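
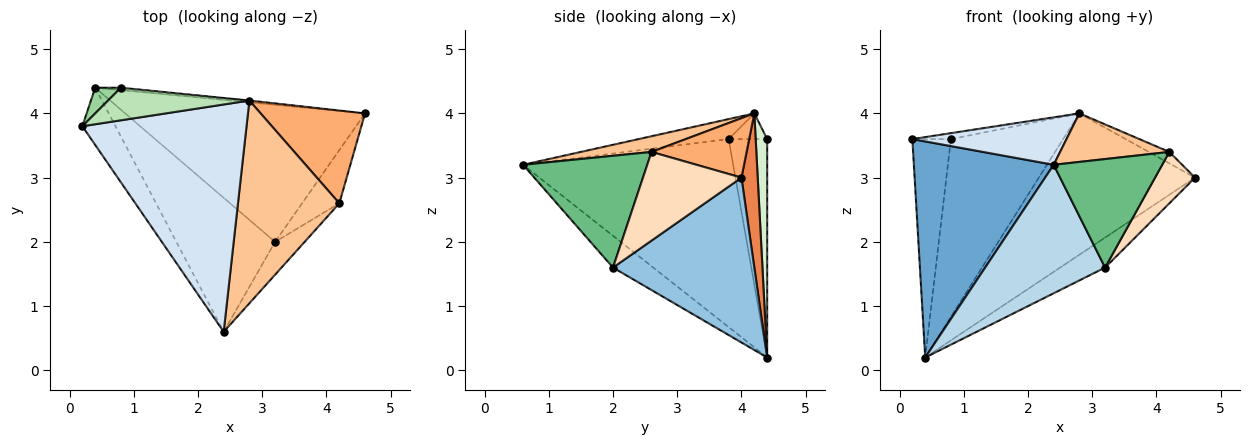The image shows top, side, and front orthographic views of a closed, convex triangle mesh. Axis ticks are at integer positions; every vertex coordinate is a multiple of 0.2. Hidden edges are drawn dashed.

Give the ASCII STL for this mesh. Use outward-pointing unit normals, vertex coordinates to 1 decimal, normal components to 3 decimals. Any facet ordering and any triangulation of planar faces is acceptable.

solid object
 facet normal -0.824 -0.548 -0.145
  outer loop
   vertex 0.4 4.4 0.2
   vertex 2.4 0.6 3.2
   vertex 0.2 3.8 3.6
  endloop
 endfacet
 facet normal 0.558 0.177 -0.811
  outer loop
   vertex 3.2 2.0 1.6
   vertex 0.4 4.4 0.2
   vertex 4.6 4.0 3.0
  endloop
 endfacet
 facet normal -0.226 -0.674 -0.703
  outer loop
   vertex 3.2 2.0 1.6
   vertex 2.4 0.6 3.2
   vertex 0.4 4.4 0.2
  endloop
 endfacet
 facet normal -0.118 -0.203 0.972
  outer loop
   vertex 2.8 4.2 4.0
   vertex 0.2 3.8 3.6
   vertex 2.4 0.6 3.2
  endloop
 endfacet
 facet normal 0.103 0.995 -0.013
  outer loop
   vertex 2.8 4.2 4.0
   vertex 4.6 4.0 3.0
   vertex 0.4 4.4 0.2
  endloop
 endfacet
 facet normal 0.492 0.106 0.864
  outer loop
   vertex 4.2 2.6 3.4
   vertex 4.6 4.0 3.0
   vertex 2.8 4.2 4.0
  endloop
 endfacet
 facet normal 0.149 -0.230 0.962
  outer loop
   vertex 4.2 2.6 3.4
   vertex 2.8 4.2 4.0
   vertex 2.4 0.6 3.2
  endloop
 endfacet
 facet normal 0.863 -0.350 -0.363
  outer loop
   vertex 4.2 2.6 3.4
   vertex 3.2 2.0 1.6
   vertex 4.6 4.0 3.0
  endloop
 endfacet
 facet normal 0.739 -0.645 -0.195
  outer loop
   vertex 4.2 2.6 3.4
   vertex 2.4 0.6 3.2
   vertex 3.2 2.0 1.6
  endloop
 endfacet
 facet normal -0.705 0.705 0.083
  outer loop
   vertex 0.8 4.4 3.6
   vertex 0.4 4.4 0.2
   vertex 0.2 3.8 3.6
  endloop
 endfacet
 facet normal -0.176 0.176 0.968
  outer loop
   vertex 0.8 4.4 3.6
   vertex 0.2 3.8 3.6
   vertex 2.8 4.2 4.0
  endloop
 endfacet
 facet normal 0.102 0.995 -0.012
  outer loop
   vertex 0.8 4.4 3.6
   vertex 2.8 4.2 4.0
   vertex 0.4 4.4 0.2
  endloop
 endfacet
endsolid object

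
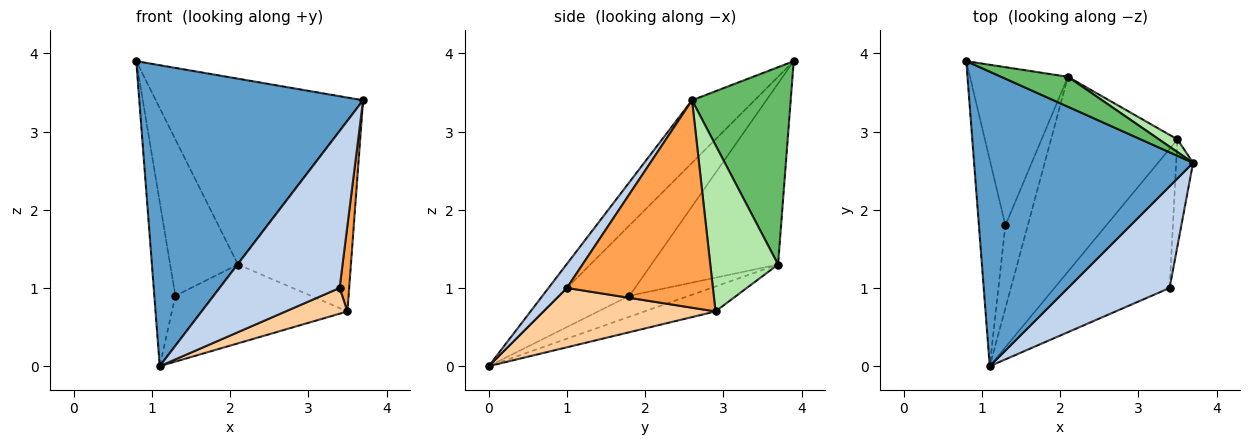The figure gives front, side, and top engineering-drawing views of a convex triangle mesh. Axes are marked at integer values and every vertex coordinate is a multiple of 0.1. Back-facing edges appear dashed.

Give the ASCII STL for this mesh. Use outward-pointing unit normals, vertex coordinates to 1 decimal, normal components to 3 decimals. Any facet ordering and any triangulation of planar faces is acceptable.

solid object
 facet normal -0.196 -0.701 0.686
  outer loop
   vertex 1.1 0.0 0.0
   vertex 3.7 2.6 3.4
   vertex 0.8 3.9 3.9
  endloop
 endfacet
 facet normal 0.128 -0.833 0.539
  outer loop
   vertex 3.4 1.0 1.0
   vertex 3.7 2.6 3.4
   vertex 1.1 0.0 0.0
  endloop
 endfacet
 facet normal 0.995 -0.065 -0.081
  outer loop
   vertex 3.4 1.0 1.0
   vertex 3.5 2.9 0.7
   vertex 3.7 2.6 3.4
  endloop
 endfacet
 facet normal 0.452 -0.162 -0.877
  outer loop
   vertex 3.4 1.0 1.0
   vertex 1.1 0.0 0.0
   vertex 3.5 2.9 0.7
  endloop
 endfacet
 facet normal 0.425 0.894 0.144
  outer loop
   vertex 2.1 3.7 1.3
   vertex 0.8 3.9 3.9
   vertex 3.7 2.6 3.4
  endloop
 endfacet
 facet normal 0.514 0.856 0.057
  outer loop
   vertex 2.1 3.7 1.3
   vertex 3.7 2.6 3.4
   vertex 3.5 2.9 0.7
  endloop
 endfacet
 facet normal -0.180 0.369 -0.912
  outer loop
   vertex 2.1 3.7 1.3
   vertex 3.5 2.9 0.7
   vertex 1.1 0.0 0.0
  endloop
 endfacet
 facet normal -0.901 0.270 -0.339
  outer loop
   vertex 1.3 1.8 0.9
   vertex 1.1 0.0 0.0
   vertex 0.8 3.9 3.9
  endloop
 endfacet
 facet normal -0.796 0.426 -0.431
  outer loop
   vertex 1.3 1.8 0.9
   vertex 0.8 3.9 3.9
   vertex 2.1 3.7 1.3
  endloop
 endfacet
 facet normal -0.624 0.404 -0.669
  outer loop
   vertex 1.3 1.8 0.9
   vertex 2.1 3.7 1.3
   vertex 1.1 0.0 0.0
  endloop
 endfacet
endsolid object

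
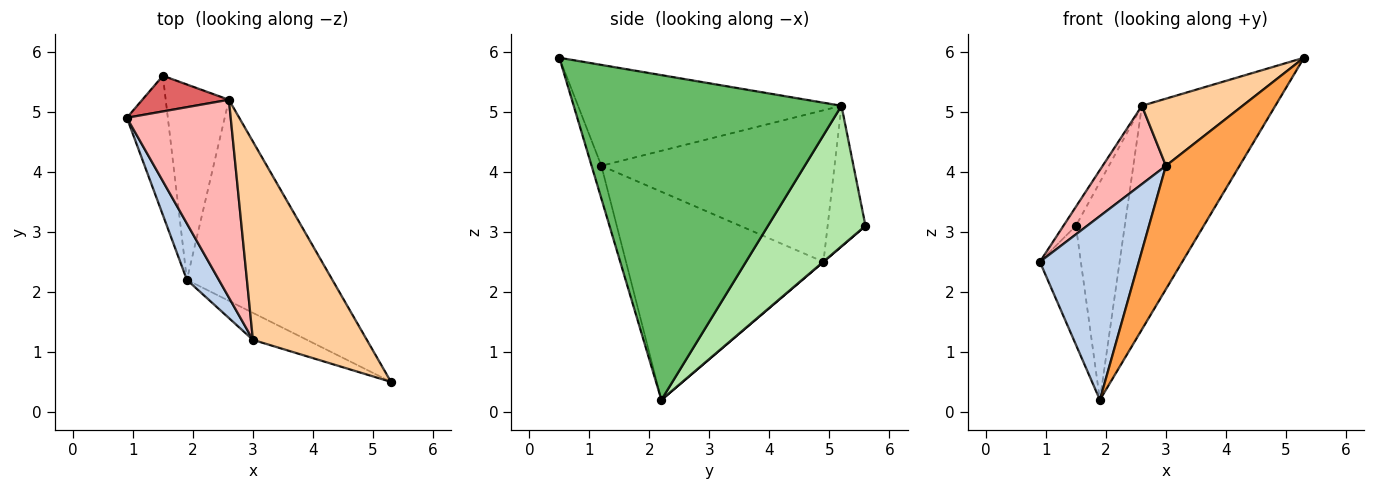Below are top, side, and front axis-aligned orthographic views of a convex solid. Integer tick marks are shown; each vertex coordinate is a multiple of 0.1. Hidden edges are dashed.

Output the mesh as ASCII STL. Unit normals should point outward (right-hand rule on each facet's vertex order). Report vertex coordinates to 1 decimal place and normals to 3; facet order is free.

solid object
 facet normal 0.003 0.649 -0.761
  outer loop
   vertex 1.5 5.6 3.1
   vertex 1.9 2.2 0.2
   vertex 0.9 4.9 2.5
  endloop
 endfacet
 facet normal -0.886 -0.444 0.136
  outer loop
   vertex 3.0 1.2 4.1
   vertex 0.9 4.9 2.5
   vertex 1.9 2.2 0.2
  endloop
 endfacet
 facet normal -0.129 -0.969 -0.212
  outer loop
   vertex 3.0 1.2 4.1
   vertex 1.9 2.2 0.2
   vertex 5.3 0.5 5.9
  endloop
 endfacet
 facet normal -0.643 -0.246 0.726
  outer loop
   vertex 2.6 5.2 5.1
   vertex 3.0 1.2 4.1
   vertex 5.3 0.5 5.9
  endloop
 endfacet
 facet normal 0.831 0.414 -0.372
  outer loop
   vertex 2.6 5.2 5.1
   vertex 5.3 0.5 5.9
   vertex 1.9 2.2 0.2
  endloop
 endfacet
 facet normal 0.829 0.416 -0.373
  outer loop
   vertex 2.6 5.2 5.1
   vertex 1.9 2.2 0.2
   vertex 1.5 5.6 3.1
  endloop
 endfacet
 facet normal -0.820 0.270 0.505
  outer loop
   vertex 2.6 5.2 5.1
   vertex 1.5 5.6 3.1
   vertex 0.9 4.9 2.5
  endloop
 endfacet
 facet normal -0.805 -0.218 0.552
  outer loop
   vertex 2.6 5.2 5.1
   vertex 0.9 4.9 2.5
   vertex 3.0 1.2 4.1
  endloop
 endfacet
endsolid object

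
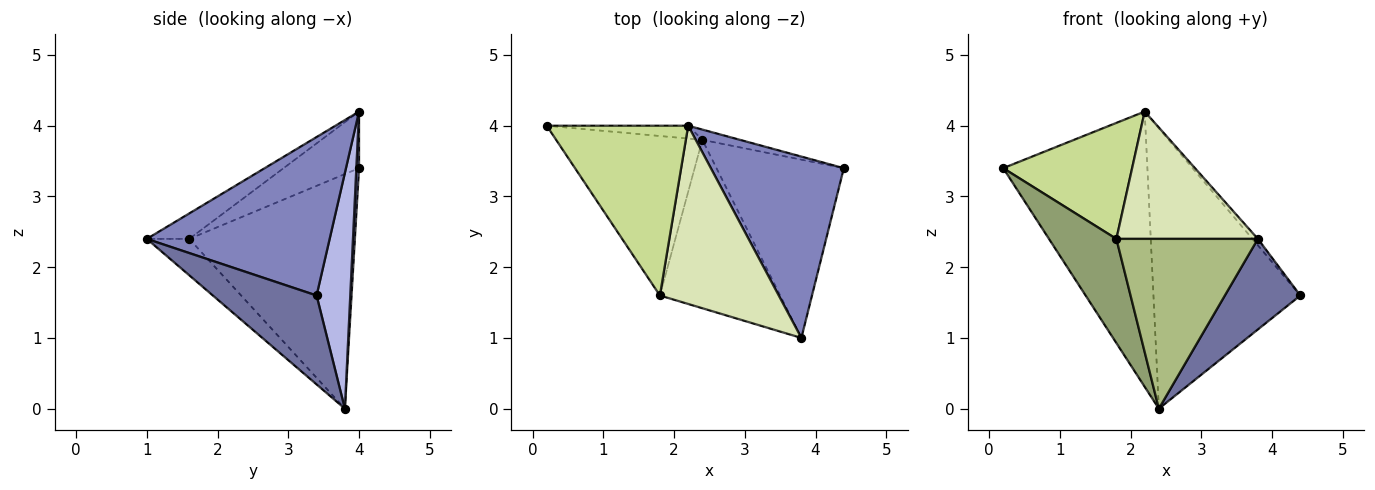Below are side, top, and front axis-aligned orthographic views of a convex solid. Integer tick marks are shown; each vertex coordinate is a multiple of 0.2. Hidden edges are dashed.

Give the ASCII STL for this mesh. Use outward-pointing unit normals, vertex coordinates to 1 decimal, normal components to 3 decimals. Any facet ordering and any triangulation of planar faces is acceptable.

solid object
 facet normal 0.529 -0.384 -0.757
  outer loop
   vertex 2.4 3.8 0.0
   vertex 4.4 3.4 1.6
   vertex 3.8 1.0 2.4
  endloop
 endfacet
 facet normal 0.766 0.023 0.643
  outer loop
   vertex 2.2 4.0 4.2
   vertex 3.8 1.0 2.4
   vertex 4.4 3.4 1.6
  endloop
 endfacet
 facet normal 0.019 0.999 -0.047
  outer loop
   vertex 2.2 4.0 4.2
   vertex 2.4 3.8 0.0
   vertex 0.2 4.0 3.4
  endloop
 endfacet
 facet normal 0.223 0.974 -0.036
  outer loop
   vertex 2.2 4.0 4.2
   vertex 4.4 3.4 1.6
   vertex 2.4 3.8 0.0
  endloop
 endfacet
 facet normal -0.802 -0.327 -0.500
  outer loop
   vertex 1.8 1.6 2.4
   vertex 0.2 4.0 3.4
   vertex 2.4 3.8 0.0
  endloop
 endfacet
 facet normal -0.208 -0.694 -0.689
  outer loop
   vertex 1.8 1.6 2.4
   vertex 2.4 3.8 0.0
   vertex 3.8 1.0 2.4
  endloop
 endfacet
 facet normal -0.314 -0.536 0.784
  outer loop
   vertex 1.8 1.6 2.4
   vertex 2.2 4.0 4.2
   vertex 0.2 4.0 3.4
  endloop
 endfacet
 facet normal -0.172 -0.573 0.802
  outer loop
   vertex 1.8 1.6 2.4
   vertex 3.8 1.0 2.4
   vertex 2.2 4.0 4.2
  endloop
 endfacet
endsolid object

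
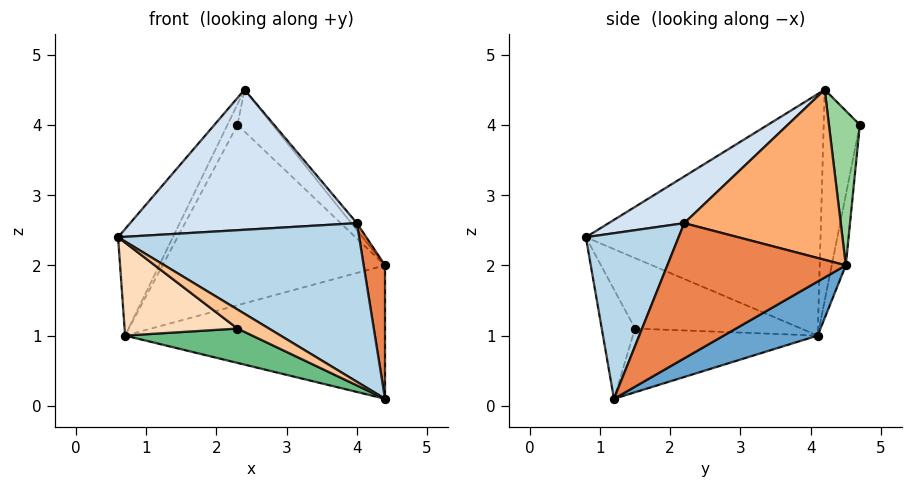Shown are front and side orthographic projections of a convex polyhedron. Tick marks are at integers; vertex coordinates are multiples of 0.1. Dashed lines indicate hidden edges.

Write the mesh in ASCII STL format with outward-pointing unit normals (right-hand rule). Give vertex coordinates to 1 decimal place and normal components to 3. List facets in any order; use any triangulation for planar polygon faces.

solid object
 facet normal 0.177 0.491 -0.853
  outer loop
   vertex 0.7 4.1 1.0
   vertex 4.4 4.5 2.0
   vertex 4.4 1.2 0.1
  endloop
 endfacet
 facet normal -0.882 0.206 0.423
  outer loop
   vertex 0.7 4.1 1.0
   vertex 0.6 0.8 2.4
   vertex 2.4 4.2 4.5
  endloop
 endfacet
 facet normal 0.330 -0.857 0.396
  outer loop
   vertex 4.0 2.2 2.6
   vertex 0.6 0.8 2.4
   vertex 4.4 1.2 0.1
  endloop
 endfacet
 facet normal 0.196 -0.588 0.784
  outer loop
   vertex 4.0 2.2 2.6
   vertex 2.4 4.2 4.5
   vertex 0.6 0.8 2.4
  endloop
 endfacet
 facet normal 0.972 -0.116 0.202
  outer loop
   vertex 4.0 2.2 2.6
   vertex 4.4 1.2 0.1
   vertex 4.4 4.5 2.0
  endloop
 endfacet
 facet normal 0.779 0.028 0.626
  outer loop
   vertex 4.0 2.2 2.6
   vertex 4.4 4.5 2.0
   vertex 2.4 4.2 4.5
  endloop
 endfacet
 facet normal -0.439 -0.415 -0.797
  outer loop
   vertex 2.3 1.5 1.1
   vertex 4.4 1.2 0.1
   vertex 0.6 0.8 2.4
  endloop
 endfacet
 facet normal -0.484 -0.329 -0.811
  outer loop
   vertex 2.3 1.5 1.1
   vertex 0.6 0.8 2.4
   vertex 0.7 4.1 1.0
  endloop
 endfacet
 facet normal -0.445 -0.306 -0.842
  outer loop
   vertex 2.3 1.5 1.1
   vertex 0.7 4.1 1.0
   vertex 4.4 1.2 0.1
  endloop
 endfacet
 facet normal 0.562 0.638 0.526
  outer loop
   vertex 2.3 4.7 4.0
   vertex 2.4 4.2 4.5
   vertex 4.4 4.5 2.0
  endloop
 endfacet
 facet normal -0.062 0.985 -0.164
  outer loop
   vertex 2.3 4.7 4.0
   vertex 4.4 4.5 2.0
   vertex 0.7 4.1 1.0
  endloop
 endfacet
 facet normal -0.875 0.243 0.418
  outer loop
   vertex 2.3 4.7 4.0
   vertex 0.7 4.1 1.0
   vertex 2.4 4.2 4.5
  endloop
 endfacet
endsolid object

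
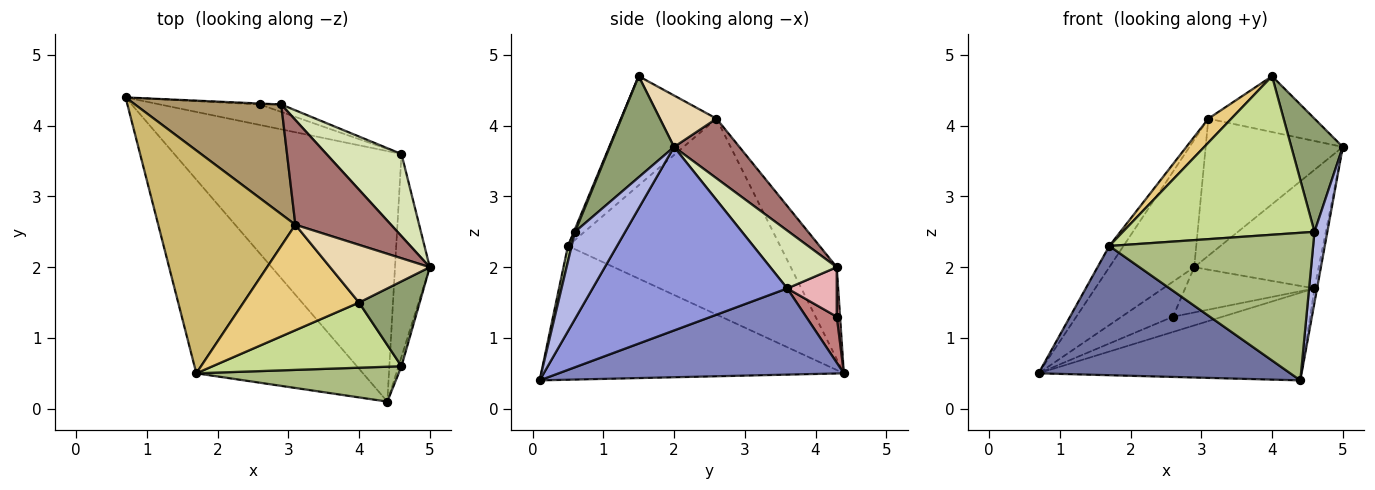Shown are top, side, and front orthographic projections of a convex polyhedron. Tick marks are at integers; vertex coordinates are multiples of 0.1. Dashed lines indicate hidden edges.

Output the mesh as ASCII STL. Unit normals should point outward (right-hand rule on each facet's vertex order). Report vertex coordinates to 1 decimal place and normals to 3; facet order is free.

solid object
 facet normal -0.555 -0.462 -0.692
  outer loop
   vertex 1.7 0.5 2.3
   vertex 0.7 4.4 0.5
   vertex 4.4 0.1 0.4
  endloop
 endfacet
 facet normal 0.337 0.311 -0.889
  outer loop
   vertex 4.6 3.6 1.7
   vertex 4.4 0.1 0.4
   vertex 0.7 4.4 0.5
  endloop
 endfacet
 facet normal 0.982 0.013 -0.186
  outer loop
   vertex 4.6 3.6 1.7
   vertex 5.0 2.0 3.7
   vertex 4.4 0.1 0.4
  endloop
 endfacet
 facet normal 0.968 -0.248 -0.033
  outer loop
   vertex 4.6 0.6 2.5
   vertex 4.4 0.1 0.4
   vertex 5.0 2.0 3.7
  endloop
 endfacet
 facet normal 0.707 -0.566 0.424
  outer loop
   vertex 4.6 0.6 2.5
   vertex 5.0 2.0 3.7
   vertex 4.0 1.5 4.7
  endloop
 endfacet
 facet normal 0.018 -0.973 0.230
  outer loop
   vertex 4.6 0.6 2.5
   vertex 1.7 0.5 2.3
   vertex 4.4 0.1 0.4
  endloop
 endfacet
 facet normal 0.006 -0.925 0.380
  outer loop
   vertex 4.6 0.6 2.5
   vertex 4.0 1.5 4.7
   vertex 1.7 0.5 2.3
  endloop
 endfacet
 facet normal 0.402 0.753 0.522
  outer loop
   vertex 2.9 4.3 2.0
   vertex 5.0 2.0 3.7
   vertex 4.6 3.6 1.7
  endloop
 endfacet
 facet normal -0.380 0.701 0.604
  outer loop
   vertex 3.1 2.6 4.1
   vertex 2.9 4.3 2.0
   vertex 0.7 4.4 0.5
  endloop
 endfacet
 facet normal -0.818 0.055 0.573
  outer loop
   vertex 3.1 2.6 4.1
   vertex 0.7 4.4 0.5
   vertex 1.7 0.5 2.3
  endloop
 endfacet
 facet normal -0.677 -0.163 0.717
  outer loop
   vertex 3.1 2.6 4.1
   vertex 1.7 0.5 2.3
   vertex 4.0 1.5 4.7
  endloop
 endfacet
 facet normal 0.348 0.652 0.674
  outer loop
   vertex 3.1 2.6 4.1
   vertex 4.0 1.5 4.7
   vertex 5.0 2.0 3.7
  endloop
 endfacet
 facet normal 0.354 0.743 0.568
  outer loop
   vertex 3.1 2.6 4.1
   vertex 5.0 2.0 3.7
   vertex 2.9 4.3 2.0
  endloop
 endfacet
 facet normal 0.346 0.560 -0.753
  outer loop
   vertex 2.6 4.3 1.3
   vertex 4.6 3.6 1.7
   vertex 0.7 4.4 0.5
  endloop
 endfacet
 facet normal 0.064 0.998 -0.027
  outer loop
   vertex 2.6 4.3 1.3
   vertex 0.7 4.4 0.5
   vertex 2.9 4.3 2.0
  endloop
 endfacet
 facet normal 0.353 0.923 -0.151
  outer loop
   vertex 2.6 4.3 1.3
   vertex 2.9 4.3 2.0
   vertex 4.6 3.6 1.7
  endloop
 endfacet
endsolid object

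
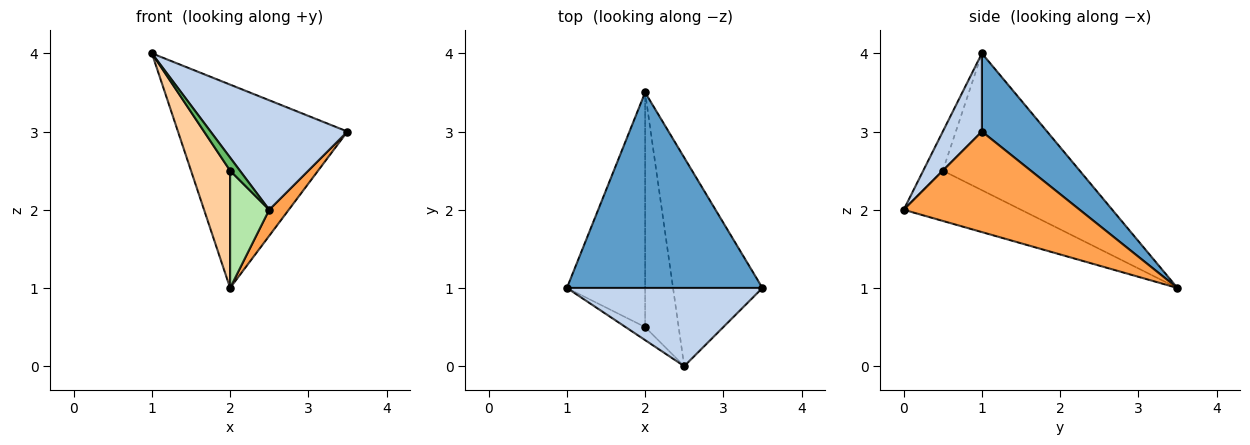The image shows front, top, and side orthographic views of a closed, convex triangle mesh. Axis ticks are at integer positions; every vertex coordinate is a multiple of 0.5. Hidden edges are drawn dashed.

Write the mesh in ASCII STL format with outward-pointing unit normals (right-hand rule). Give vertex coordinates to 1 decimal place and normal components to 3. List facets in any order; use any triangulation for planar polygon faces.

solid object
 facet normal 0.267 0.695 0.668
  outer loop
   vertex 2.0 3.5 1.0
   vertex 1.0 1.0 4.0
   vertex 3.5 1.0 3.0
  endloop
 endfacet
 facet normal 0.226 -0.793 0.566
  outer loop
   vertex 2.5 0.0 2.0
   vertex 3.5 1.0 3.0
   vertex 1.0 1.0 4.0
  endloop
 endfacet
 facet normal 0.745 -0.083 -0.662
  outer loop
   vertex 2.5 0.0 2.0
   vertex 2.0 3.5 1.0
   vertex 3.5 1.0 3.0
  endloop
 endfacet
 facet normal -0.843 -0.241 -0.482
  outer loop
   vertex 2.0 0.5 2.5
   vertex 1.0 1.0 4.0
   vertex 2.0 3.5 1.0
  endloop
 endfacet
 facet normal -0.816 -0.408 -0.408
  outer loop
   vertex 2.0 0.5 2.5
   vertex 2.5 0.0 2.0
   vertex 1.0 1.0 4.0
  endloop
 endfacet
 facet normal -0.802 -0.267 -0.535
  outer loop
   vertex 2.0 0.5 2.5
   vertex 2.0 3.5 1.0
   vertex 2.5 0.0 2.0
  endloop
 endfacet
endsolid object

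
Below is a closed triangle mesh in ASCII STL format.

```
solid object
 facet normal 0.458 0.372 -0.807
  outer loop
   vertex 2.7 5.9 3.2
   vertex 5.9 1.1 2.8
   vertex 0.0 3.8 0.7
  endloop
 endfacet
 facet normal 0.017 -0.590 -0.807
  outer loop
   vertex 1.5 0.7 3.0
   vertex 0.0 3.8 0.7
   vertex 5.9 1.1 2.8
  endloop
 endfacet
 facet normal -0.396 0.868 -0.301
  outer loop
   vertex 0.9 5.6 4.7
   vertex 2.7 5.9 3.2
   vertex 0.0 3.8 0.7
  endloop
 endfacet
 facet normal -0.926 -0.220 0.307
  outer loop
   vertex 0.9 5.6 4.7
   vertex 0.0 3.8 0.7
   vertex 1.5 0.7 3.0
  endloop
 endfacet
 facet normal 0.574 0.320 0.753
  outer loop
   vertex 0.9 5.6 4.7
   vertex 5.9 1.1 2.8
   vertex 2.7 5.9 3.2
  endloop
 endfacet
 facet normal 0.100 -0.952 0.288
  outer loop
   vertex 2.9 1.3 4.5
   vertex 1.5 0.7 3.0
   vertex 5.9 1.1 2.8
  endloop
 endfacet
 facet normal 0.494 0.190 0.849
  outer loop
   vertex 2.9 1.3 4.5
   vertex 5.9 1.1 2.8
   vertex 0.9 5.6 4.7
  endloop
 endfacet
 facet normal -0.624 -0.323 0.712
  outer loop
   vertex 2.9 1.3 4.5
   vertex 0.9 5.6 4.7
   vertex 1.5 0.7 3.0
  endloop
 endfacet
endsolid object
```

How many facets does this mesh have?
8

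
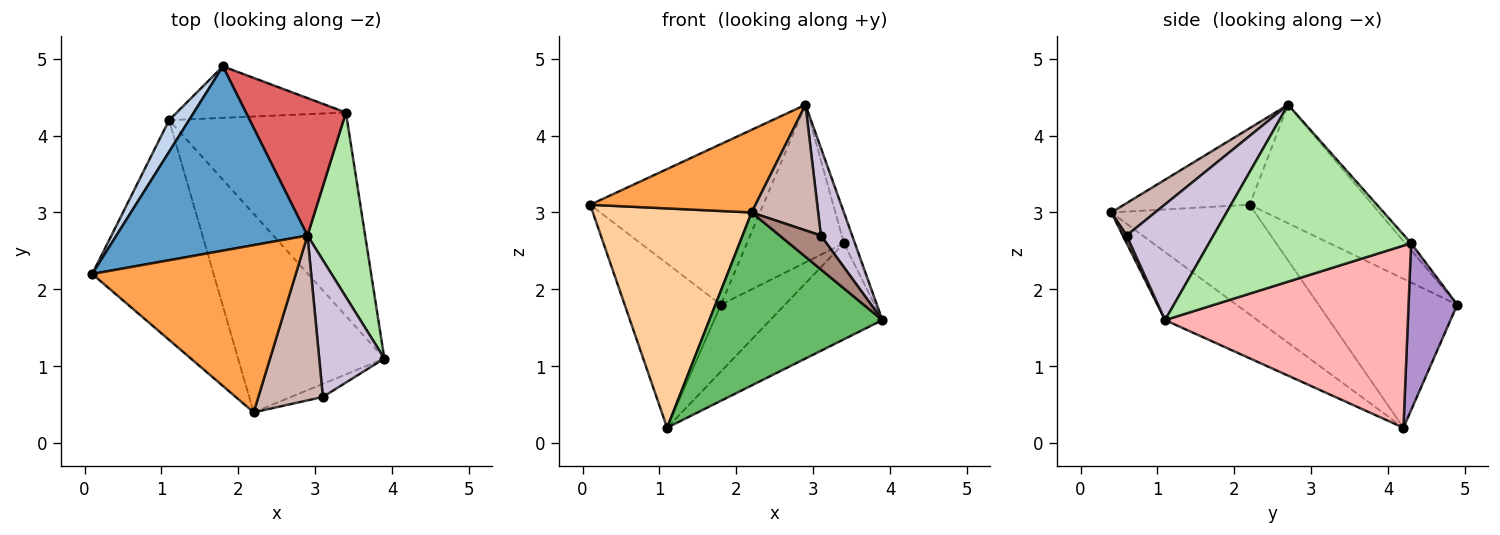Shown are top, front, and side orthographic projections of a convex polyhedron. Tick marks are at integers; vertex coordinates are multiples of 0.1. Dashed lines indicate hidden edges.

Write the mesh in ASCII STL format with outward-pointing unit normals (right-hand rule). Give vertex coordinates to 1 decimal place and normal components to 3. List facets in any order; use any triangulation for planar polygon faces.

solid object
 facet normal -0.423 0.595 0.683
  outer loop
   vertex 2.9 2.7 4.4
   vertex 1.8 4.9 1.8
   vertex 0.1 2.2 3.1
  endloop
 endfacet
 facet normal -0.817 0.567 0.109
  outer loop
   vertex 1.1 4.2 0.2
   vertex 0.1 2.2 3.1
   vertex 1.8 4.9 1.8
  endloop
 endfacet
 facet normal -0.319 -0.420 0.850
  outer loop
   vertex 2.2 0.4 3.0
   vertex 2.9 2.7 4.4
   vertex 0.1 2.2 3.1
  endloop
 endfacet
 facet normal -0.539 -0.595 -0.596
  outer loop
   vertex 2.2 0.4 3.0
   vertex 0.1 2.2 3.1
   vertex 1.1 4.2 0.2
  endloop
 endfacet
 facet normal -0.331 -0.620 -0.712
  outer loop
   vertex 2.2 0.4 3.0
   vertex 1.1 4.2 0.2
   vertex 3.9 1.1 1.6
  endloop
 endfacet
 facet normal 0.949 0.052 0.310
  outer loop
   vertex 3.4 4.3 2.6
   vertex 2.9 2.7 4.4
   vertex 3.9 1.1 1.6
  endloop
 endfacet
 facet normal -0.046 0.753 0.657
  outer loop
   vertex 3.4 4.3 2.6
   vertex 1.8 4.9 1.8
   vertex 2.9 2.7 4.4
  endloop
 endfacet
 facet normal 0.679 0.314 -0.664
  outer loop
   vertex 3.4 4.3 2.6
   vertex 3.9 1.1 1.6
   vertex 1.1 4.2 0.2
  endloop
 endfacet
 facet normal 0.516 0.679 -0.523
  outer loop
   vertex 3.4 4.3 2.6
   vertex 1.1 4.2 0.2
   vertex 1.8 4.9 1.8
  endloop
 endfacet
 facet normal 0.831 -0.300 0.468
  outer loop
   vertex 3.1 0.6 2.7
   vertex 3.9 1.1 1.6
   vertex 2.9 2.7 4.4
  endloop
 endfacet
 facet normal 0.087 -0.929 -0.359
  outer loop
   vertex 3.1 0.6 2.7
   vertex 2.2 0.4 3.0
   vertex 3.9 1.1 1.6
  endloop
 endfacet
 facet normal 0.371 -0.563 0.739
  outer loop
   vertex 3.1 0.6 2.7
   vertex 2.9 2.7 4.4
   vertex 2.2 0.4 3.0
  endloop
 endfacet
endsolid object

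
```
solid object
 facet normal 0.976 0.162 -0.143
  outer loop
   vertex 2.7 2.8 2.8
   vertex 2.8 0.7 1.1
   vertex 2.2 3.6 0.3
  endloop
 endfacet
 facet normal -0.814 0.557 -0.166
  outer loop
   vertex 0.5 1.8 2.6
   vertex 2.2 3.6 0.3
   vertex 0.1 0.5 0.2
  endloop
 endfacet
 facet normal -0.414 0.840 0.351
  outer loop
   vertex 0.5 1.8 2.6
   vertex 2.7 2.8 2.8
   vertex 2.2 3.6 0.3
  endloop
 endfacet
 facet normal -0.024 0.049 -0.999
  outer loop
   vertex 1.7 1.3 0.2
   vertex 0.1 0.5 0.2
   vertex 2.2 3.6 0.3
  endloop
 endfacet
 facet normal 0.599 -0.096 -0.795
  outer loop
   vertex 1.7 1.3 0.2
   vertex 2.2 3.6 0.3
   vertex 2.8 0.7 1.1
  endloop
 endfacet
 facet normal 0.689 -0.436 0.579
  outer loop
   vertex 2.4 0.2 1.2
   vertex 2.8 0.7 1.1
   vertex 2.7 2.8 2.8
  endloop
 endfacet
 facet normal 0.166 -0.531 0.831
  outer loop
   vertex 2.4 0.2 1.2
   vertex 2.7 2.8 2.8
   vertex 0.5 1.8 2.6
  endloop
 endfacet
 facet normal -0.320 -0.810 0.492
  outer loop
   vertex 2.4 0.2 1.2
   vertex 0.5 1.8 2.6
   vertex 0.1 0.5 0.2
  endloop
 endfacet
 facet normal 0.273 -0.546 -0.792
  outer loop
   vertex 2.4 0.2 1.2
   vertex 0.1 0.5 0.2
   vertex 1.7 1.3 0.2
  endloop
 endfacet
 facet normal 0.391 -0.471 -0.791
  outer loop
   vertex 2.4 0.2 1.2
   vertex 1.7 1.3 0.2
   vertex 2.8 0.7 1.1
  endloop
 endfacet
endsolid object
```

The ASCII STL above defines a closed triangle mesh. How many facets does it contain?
10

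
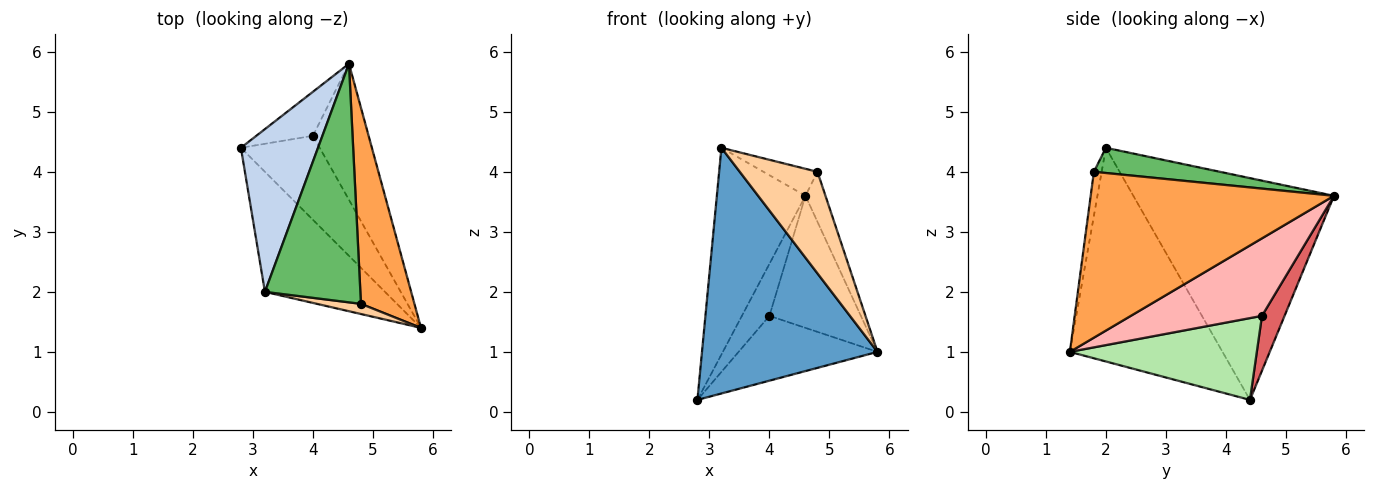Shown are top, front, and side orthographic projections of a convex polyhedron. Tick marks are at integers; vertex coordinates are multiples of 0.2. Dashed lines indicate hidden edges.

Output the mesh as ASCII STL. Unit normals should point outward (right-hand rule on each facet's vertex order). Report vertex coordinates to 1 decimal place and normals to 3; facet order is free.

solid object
 facet normal -0.616 -0.708 -0.346
  outer loop
   vertex 3.2 2.0 4.4
   vertex 2.8 4.4 0.2
   vertex 5.8 1.4 1.0
  endloop
 endfacet
 facet normal -0.872 0.385 0.303
  outer loop
   vertex 3.2 2.0 4.4
   vertex 4.6 5.8 3.6
   vertex 2.8 4.4 0.2
  endloop
 endfacet
 facet normal 0.949 0.078 0.306
  outer loop
   vertex 4.8 1.8 4.0
   vertex 5.8 1.4 1.0
   vertex 4.6 5.8 3.6
  endloop
 endfacet
 facet normal -0.099 -0.990 0.099
  outer loop
   vertex 4.8 1.8 4.0
   vertex 3.2 2.0 4.4
   vertex 5.8 1.4 1.0
  endloop
 endfacet
 facet normal 0.254 0.109 0.961
  outer loop
   vertex 4.8 1.8 4.0
   vertex 4.6 5.8 3.6
   vertex 3.2 2.0 4.4
  endloop
 endfacet
 facet normal 0.635 0.472 -0.612
  outer loop
   vertex 4.0 4.6 1.6
   vertex 5.8 1.4 1.0
   vertex 2.8 4.4 0.2
  endloop
 endfacet
 facet normal 0.531 0.647 -0.547
  outer loop
   vertex 4.0 4.6 1.6
   vertex 2.8 4.4 0.2
   vertex 4.6 5.8 3.6
  endloop
 endfacet
 facet normal 0.707 0.493 -0.508
  outer loop
   vertex 4.0 4.6 1.6
   vertex 4.6 5.8 3.6
   vertex 5.8 1.4 1.0
  endloop
 endfacet
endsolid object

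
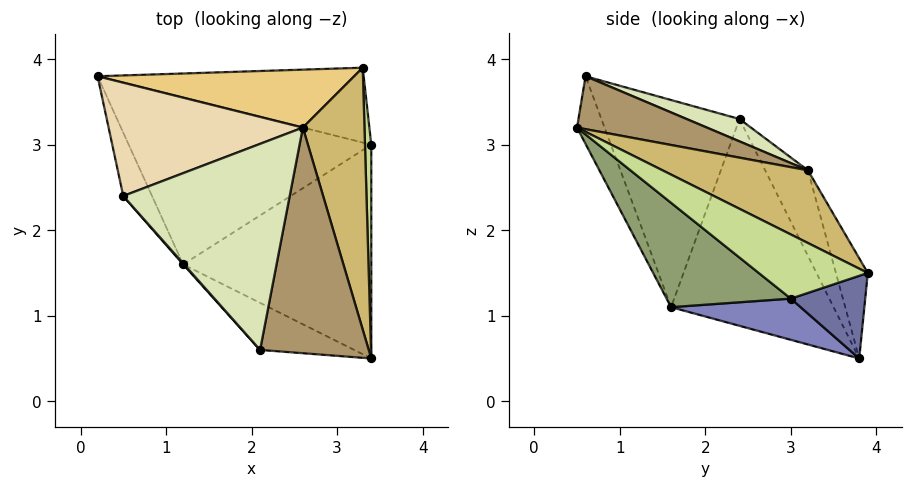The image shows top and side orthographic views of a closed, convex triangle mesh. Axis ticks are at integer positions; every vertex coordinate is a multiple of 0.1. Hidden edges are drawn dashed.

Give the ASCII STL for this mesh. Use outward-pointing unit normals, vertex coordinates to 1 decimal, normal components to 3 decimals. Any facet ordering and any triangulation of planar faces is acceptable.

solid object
 facet normal 0.280 0.331 -0.901
  outer loop
   vertex 3.3 3.9 1.5
   vertex 3.4 3.0 1.2
   vertex 0.2 3.8 0.5
  endloop
 endfacet
 facet normal 0.164 -0.189 -0.968
  outer loop
   vertex 1.2 1.6 1.1
   vertex 0.2 3.8 0.5
   vertex 3.4 3.0 1.2
  endloop
 endfacet
 facet normal -0.890 -0.438 -0.124
  outer loop
   vertex 0.5 2.4 3.3
   vertex 0.2 3.8 0.5
   vertex 1.2 1.6 1.1
  endloop
 endfacet
 facet normal -0.748 -0.664 0.003
  outer loop
   vertex 0.5 2.4 3.3
   vertex 1.2 1.6 1.1
   vertex 2.1 0.6 3.8
  endloop
 endfacet
 facet normal 0.397 -0.573 -0.717
  outer loop
   vertex 3.4 0.5 3.2
   vertex 1.2 1.6 1.1
   vertex 3.4 3.0 1.2
  endloop
 endfacet
 facet normal -0.202 -0.938 -0.280
  outer loop
   vertex 3.4 0.5 3.2
   vertex 2.1 0.6 3.8
   vertex 1.2 1.6 1.1
  endloop
 endfacet
 facet normal 0.992 0.078 0.097
  outer loop
   vertex 3.4 0.5 3.2
   vertex 3.4 3.0 1.2
   vertex 3.3 3.9 1.5
  endloop
 endfacet
 facet normal 0.124 0.366 0.922
  outer loop
   vertex 2.6 3.2 2.7
   vertex 0.5 2.4 3.3
   vertex 2.1 0.6 3.8
  endloop
 endfacet
 facet normal 0.420 0.284 0.862
  outer loop
   vertex 2.6 3.2 2.7
   vertex 2.1 0.6 3.8
   vertex 3.4 0.5 3.2
  endloop
 endfacet
 facet normal 0.721 0.327 0.611
  outer loop
   vertex 2.6 3.2 2.7
   vertex 3.4 0.5 3.2
   vertex 3.3 3.9 1.5
  endloop
 endfacet
 facet normal -0.165 0.891 0.423
  outer loop
   vertex 2.6 3.2 2.7
   vertex 3.3 3.9 1.5
   vertex 0.2 3.8 0.5
  endloop
 endfacet
 facet normal -0.200 0.868 0.455
  outer loop
   vertex 2.6 3.2 2.7
   vertex 0.2 3.8 0.5
   vertex 0.5 2.4 3.3
  endloop
 endfacet
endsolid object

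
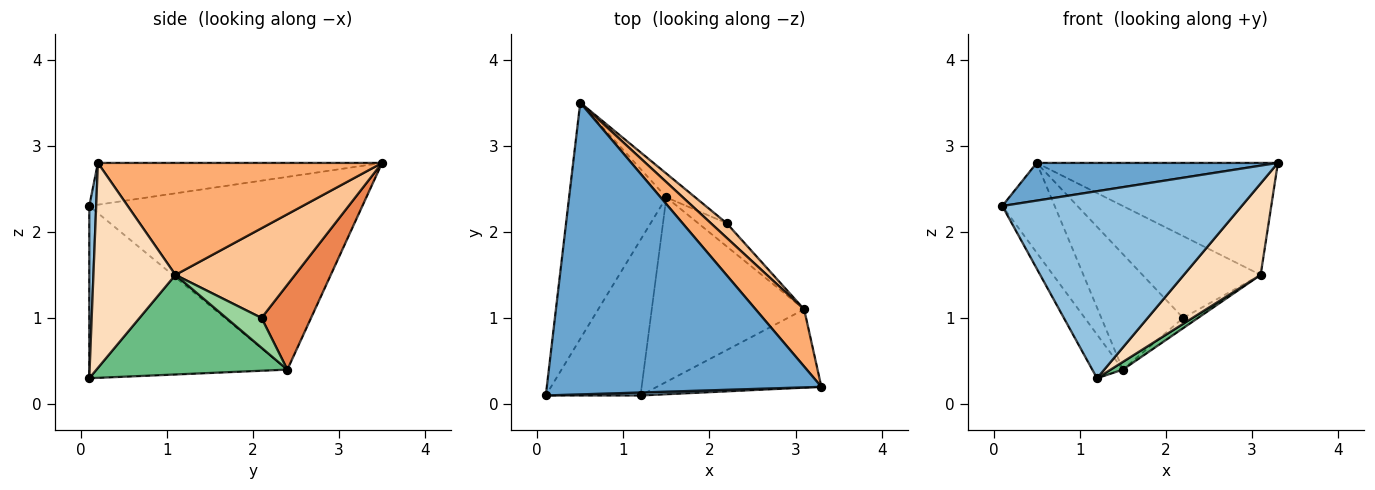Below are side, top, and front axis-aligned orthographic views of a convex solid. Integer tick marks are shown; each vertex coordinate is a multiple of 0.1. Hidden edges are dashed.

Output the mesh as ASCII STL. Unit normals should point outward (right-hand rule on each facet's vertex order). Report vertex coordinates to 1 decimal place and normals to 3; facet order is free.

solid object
 facet normal -0.149 -0.127 0.981
  outer loop
   vertex 0.5 3.5 2.8
   vertex 0.1 0.1 2.3
   vertex 3.3 0.2 2.8
  endloop
 endfacet
 facet normal 0.029 -0.999 0.016
  outer loop
   vertex 1.2 0.1 0.3
   vertex 3.3 0.2 2.8
   vertex 0.1 0.1 2.3
  endloop
 endfacet
 facet normal -0.880 0.169 -0.444
  outer loop
   vertex 1.5 2.4 0.4
   vertex 0.1 0.1 2.3
   vertex 0.5 3.5 2.8
  endloop
 endfacet
 facet normal -0.868 0.134 -0.478
  outer loop
   vertex 1.5 2.4 0.4
   vertex 1.2 0.1 0.3
   vertex 0.1 0.1 2.3
  endloop
 endfacet
 facet normal 0.510 0.842 -0.174
  outer loop
   vertex 1.5 2.4 0.4
   vertex 0.5 3.5 2.8
   vertex 2.2 2.1 1.0
  endloop
 endfacet
 facet normal 0.724 0.614 0.314
  outer loop
   vertex 3.1 1.1 1.5
   vertex 0.5 3.5 2.8
   vertex 3.3 0.2 2.8
  endloop
 endfacet
 facet normal 0.706 0.697 0.124
  outer loop
   vertex 3.1 1.1 1.5
   vertex 2.2 2.1 1.0
   vertex 0.5 3.5 2.8
  endloop
 endfacet
 facet normal 0.630 -0.590 -0.505
  outer loop
   vertex 3.1 1.1 1.5
   vertex 3.3 0.2 2.8
   vertex 1.2 0.1 0.3
  endloop
 endfacet
 facet normal 0.547 -0.035 -0.837
  outer loop
   vertex 3.1 1.1 1.5
   vertex 1.2 0.1 0.3
   vertex 1.5 2.4 0.4
  endloop
 endfacet
 facet normal 0.691 0.292 -0.661
  outer loop
   vertex 3.1 1.1 1.5
   vertex 1.5 2.4 0.4
   vertex 2.2 2.1 1.0
  endloop
 endfacet
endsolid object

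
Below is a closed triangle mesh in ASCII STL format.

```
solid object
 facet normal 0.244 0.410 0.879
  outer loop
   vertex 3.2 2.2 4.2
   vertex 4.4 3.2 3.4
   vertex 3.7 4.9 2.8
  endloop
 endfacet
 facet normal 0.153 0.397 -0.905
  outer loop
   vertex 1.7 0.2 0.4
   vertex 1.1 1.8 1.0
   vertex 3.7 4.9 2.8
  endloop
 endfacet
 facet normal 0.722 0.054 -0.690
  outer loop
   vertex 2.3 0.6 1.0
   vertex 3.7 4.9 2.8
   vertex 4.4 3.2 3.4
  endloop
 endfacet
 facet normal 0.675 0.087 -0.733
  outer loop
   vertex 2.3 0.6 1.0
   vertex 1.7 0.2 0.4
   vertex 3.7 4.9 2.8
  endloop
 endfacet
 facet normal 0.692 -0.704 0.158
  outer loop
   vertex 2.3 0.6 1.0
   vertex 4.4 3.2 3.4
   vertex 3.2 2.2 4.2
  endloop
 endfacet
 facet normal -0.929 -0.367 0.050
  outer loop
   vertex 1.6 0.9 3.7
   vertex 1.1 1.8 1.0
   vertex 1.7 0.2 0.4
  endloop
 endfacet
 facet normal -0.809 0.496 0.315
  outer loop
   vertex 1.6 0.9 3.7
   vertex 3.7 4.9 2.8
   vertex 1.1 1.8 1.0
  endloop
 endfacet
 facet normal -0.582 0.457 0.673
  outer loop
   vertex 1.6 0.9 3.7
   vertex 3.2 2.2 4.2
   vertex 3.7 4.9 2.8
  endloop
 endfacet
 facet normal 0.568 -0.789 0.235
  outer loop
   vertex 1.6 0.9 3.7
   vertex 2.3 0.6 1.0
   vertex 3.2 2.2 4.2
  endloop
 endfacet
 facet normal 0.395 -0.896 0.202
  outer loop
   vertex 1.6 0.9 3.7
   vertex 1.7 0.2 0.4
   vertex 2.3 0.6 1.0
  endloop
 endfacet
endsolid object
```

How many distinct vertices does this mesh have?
7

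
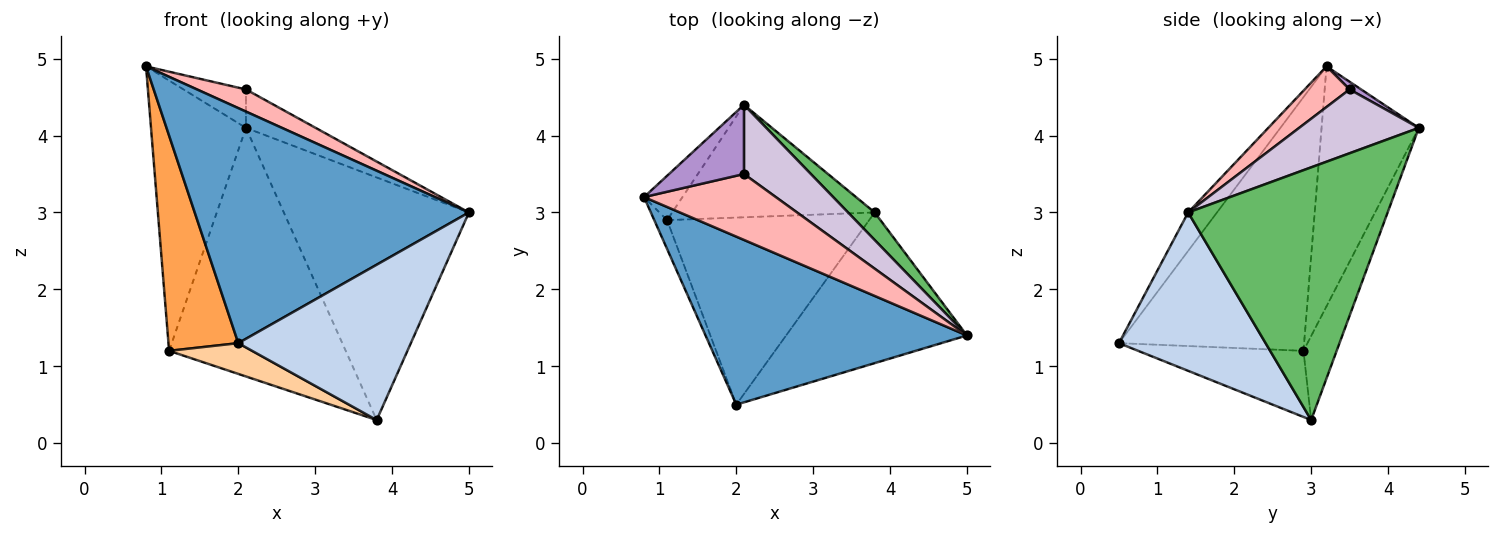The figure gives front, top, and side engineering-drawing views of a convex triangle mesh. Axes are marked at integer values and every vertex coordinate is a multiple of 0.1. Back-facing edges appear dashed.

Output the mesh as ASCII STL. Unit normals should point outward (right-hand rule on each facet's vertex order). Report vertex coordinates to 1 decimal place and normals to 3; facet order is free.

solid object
 facet normal -0.085 -0.811 0.579
  outer loop
   vertex 2.0 0.5 1.3
   vertex 5.0 1.4 3.0
   vertex 0.8 3.2 4.9
  endloop
 endfacet
 facet normal 0.521 -0.613 -0.595
  outer loop
   vertex 3.8 3.0 0.3
   vertex 5.0 1.4 3.0
   vertex 2.0 0.5 1.3
  endloop
 endfacet
 facet normal -0.935 -0.352 -0.047
  outer loop
   vertex 1.1 2.9 1.2
   vertex 2.0 0.5 1.3
   vertex 0.8 3.2 4.9
  endloop
 endfacet
 facet normal -0.307 -0.154 -0.939
  outer loop
   vertex 1.1 2.9 1.2
   vertex 3.8 3.0 0.3
   vertex 2.0 0.5 1.3
  endloop
 endfacet
 facet normal 0.731 0.678 0.077
  outer loop
   vertex 2.1 4.4 4.1
   vertex 5.0 1.4 3.0
   vertex 3.8 3.0 0.3
  endloop
 endfacet
 facet normal -0.711 0.694 -0.114
  outer loop
   vertex 2.1 4.4 4.1
   vertex 1.1 2.9 1.2
   vertex 0.8 3.2 4.9
  endloop
 endfacet
 facet normal -0.169 0.898 -0.406
  outer loop
   vertex 2.1 4.4 4.1
   vertex 3.8 3.0 0.3
   vertex 1.1 2.9 1.2
  endloop
 endfacet
 facet normal 0.281 -0.306 0.910
  outer loop
   vertex 2.1 3.5 4.6
   vertex 0.8 3.2 4.9
   vertex 5.0 1.4 3.0
  endloop
 endfacet
 facet normal 0.089 0.484 0.871
  outer loop
   vertex 2.1 3.5 4.6
   vertex 2.1 4.4 4.1
   vertex 0.8 3.2 4.9
  endloop
 endfacet
 facet normal 0.640 0.373 0.671
  outer loop
   vertex 2.1 3.5 4.6
   vertex 5.0 1.4 3.0
   vertex 2.1 4.4 4.1
  endloop
 endfacet
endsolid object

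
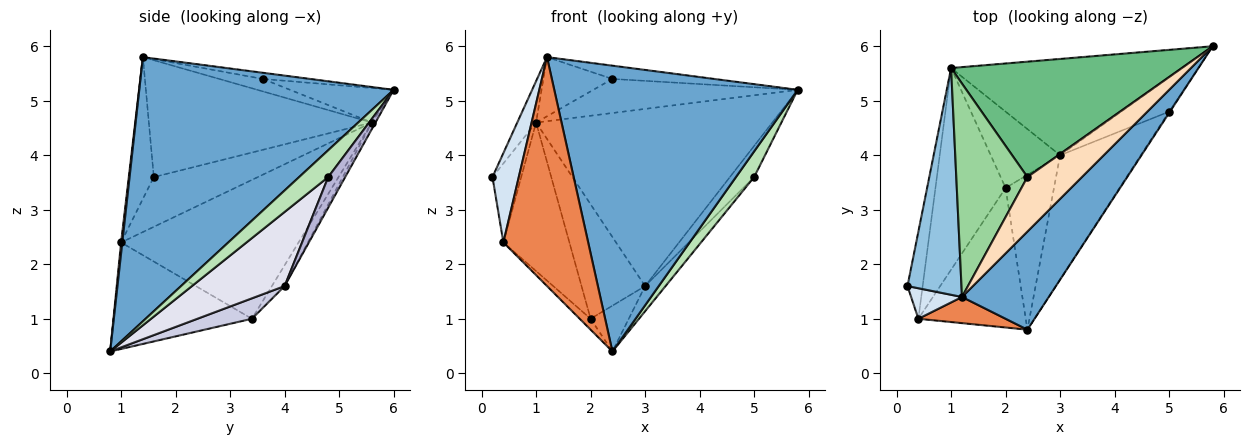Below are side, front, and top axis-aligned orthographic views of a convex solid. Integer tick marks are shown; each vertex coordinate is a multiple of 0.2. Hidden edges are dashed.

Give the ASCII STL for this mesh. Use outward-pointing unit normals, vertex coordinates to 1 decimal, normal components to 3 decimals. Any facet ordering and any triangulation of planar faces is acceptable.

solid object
 facet normal 0.703 -0.673 0.231
  outer loop
   vertex 1.2 1.4 5.8
   vertex 2.4 0.8 0.4
   vertex 5.8 6.0 5.2
  endloop
 endfacet
 facet normal -0.905 0.076 0.418
  outer loop
   vertex 1.0 5.6 4.6
   vertex 0.2 1.6 3.6
   vertex 1.2 1.4 5.8
  endloop
 endfacet
 facet normal -0.925 0.255 -0.282
  outer loop
   vertex 0.4 1.0 2.4
   vertex 0.2 1.6 3.6
   vertex 1.0 5.6 4.6
  endloop
 endfacet
 facet normal -0.669 -0.703 0.240
  outer loop
   vertex 0.4 1.0 2.4
   vertex 1.2 1.4 5.8
   vertex 0.2 1.6 3.6
  endloop
 endfacet
 facet normal 0.014 -0.993 0.114
  outer loop
   vertex 0.4 1.0 2.4
   vertex 2.4 0.8 0.4
   vertex 1.2 1.4 5.8
  endloop
 endfacet
 facet normal -0.703 0.055 -0.709
  outer loop
   vertex 2.0 3.4 1.0
   vertex 2.4 0.8 0.4
   vertex 0.4 1.0 2.4
  endloop
 endfacet
 facet normal -0.847 0.315 -0.428
  outer loop
   vertex 2.0 3.4 1.0
   vertex 0.4 1.0 2.4
   vertex 1.0 5.6 4.6
  endloop
 endfacet
 facet normal -0.109 0.235 0.966
  outer loop
   vertex 2.4 3.6 5.4
   vertex 1.2 1.4 5.8
   vertex 5.8 6.0 5.2
  endloop
 endfacet
 facet normal -0.142 0.280 0.949
  outer loop
   vertex 2.4 3.6 5.4
   vertex 5.8 6.0 5.2
   vertex 1.0 5.6 4.6
  endloop
 endfacet
 facet normal -0.166 0.264 0.950
  outer loop
   vertex 2.4 3.6 5.4
   vertex 1.0 5.6 4.6
   vertex 1.2 1.4 5.8
  endloop
 endfacet
 facet normal 0.848 -0.530 -0.026
  outer loop
   vertex 5.0 4.8 3.6
   vertex 5.8 6.0 5.2
   vertex 2.4 0.8 0.4
  endloop
 endfacet
 facet normal -0.014 0.879 -0.478
  outer loop
   vertex 3.0 4.0 1.6
   vertex 1.0 5.6 4.6
   vertex 5.8 6.0 5.2
  endloop
 endfacet
 facet normal -0.164 0.821 -0.547
  outer loop
   vertex 3.0 4.0 1.6
   vertex 2.0 3.4 1.0
   vertex 1.0 5.6 4.6
  endloop
 endfacet
 facet normal 0.426 0.609 -0.669
  outer loop
   vertex 3.0 4.0 1.6
   vertex 5.8 6.0 5.2
   vertex 5.0 4.8 3.6
  endloop
 endfacet
 facet normal 0.376 0.263 -0.889
  outer loop
   vertex 3.0 4.0 1.6
   vertex 2.4 0.8 0.4
   vertex 2.0 3.4 1.0
  endloop
 endfacet
 facet normal 0.669 0.148 -0.728
  outer loop
   vertex 3.0 4.0 1.6
   vertex 5.0 4.8 3.6
   vertex 2.4 0.8 0.4
  endloop
 endfacet
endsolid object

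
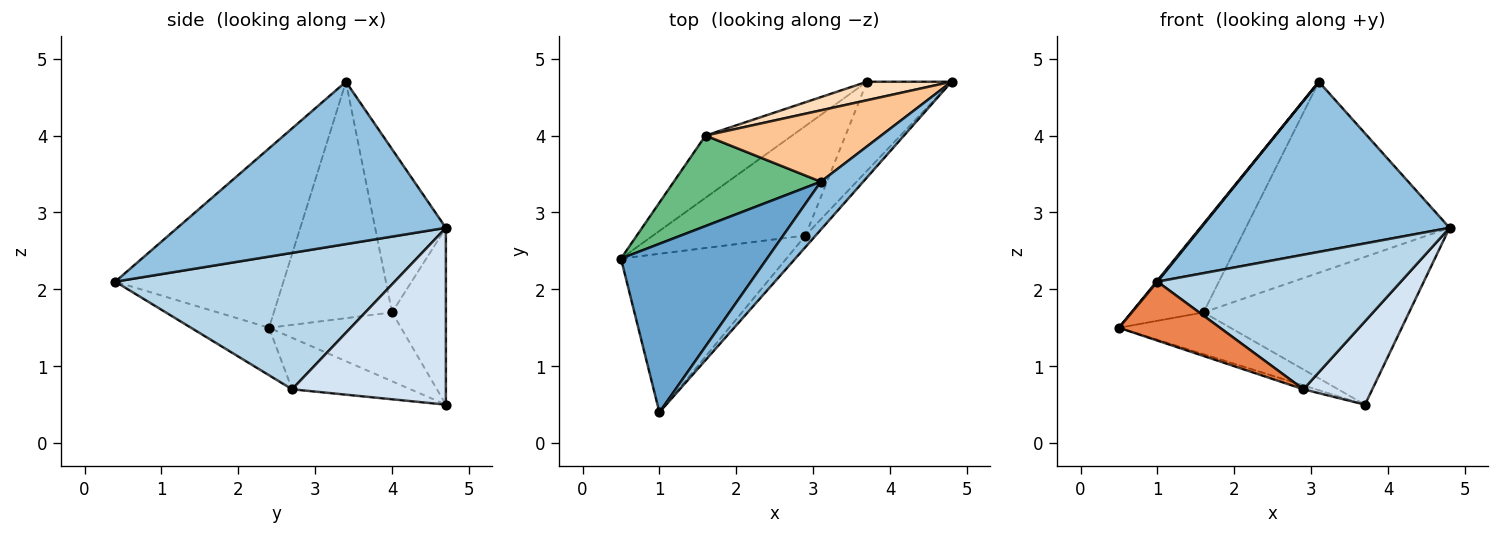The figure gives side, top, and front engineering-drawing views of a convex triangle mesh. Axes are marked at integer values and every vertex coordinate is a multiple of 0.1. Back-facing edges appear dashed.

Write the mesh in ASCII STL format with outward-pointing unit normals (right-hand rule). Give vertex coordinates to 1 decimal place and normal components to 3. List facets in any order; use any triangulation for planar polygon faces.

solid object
 facet normal -0.775 -0.004 0.631
  outer loop
   vertex 3.1 3.4 4.7
   vertex 0.5 2.4 1.5
   vertex 1.0 0.4 2.1
  endloop
 endfacet
 facet normal 0.721 -0.667 0.188
  outer loop
   vertex 3.1 3.4 4.7
   vertex 1.0 0.4 2.1
   vertex 4.8 4.7 2.8
  endloop
 endfacet
 facet normal 0.753 -0.656 -0.056
  outer loop
   vertex 2.9 2.7 0.7
   vertex 4.8 4.7 2.8
   vertex 1.0 0.4 2.1
  endloop
 endfacet
 facet normal 0.836 -0.375 -0.400
  outer loop
   vertex 2.9 2.7 0.7
   vertex 3.7 4.7 0.5
   vertex 4.8 4.7 2.8
  endloop
 endfacet
 facet normal -0.260 -0.336 -0.905
  outer loop
   vertex 2.9 2.7 0.7
   vertex 1.0 0.4 2.1
   vertex 0.5 2.4 1.5
  endloop
 endfacet
 facet normal -0.320 0.033 -0.947
  outer loop
   vertex 2.9 2.7 0.7
   vertex 0.5 2.4 1.5
   vertex 3.7 4.7 0.5
  endloop
 endfacet
 facet normal -0.309 0.891 0.333
  outer loop
   vertex 1.6 4.0 1.7
   vertex 3.1 3.4 4.7
   vertex 4.8 4.7 2.8
  endloop
 endfacet
 facet normal -0.251 0.960 0.120
  outer loop
   vertex 1.6 4.0 1.7
   vertex 4.8 4.7 2.8
   vertex 3.7 4.7 0.5
  endloop
 endfacet
 facet normal -0.754 0.460 0.469
  outer loop
   vertex 1.6 4.0 1.7
   vertex 0.5 2.4 1.5
   vertex 3.1 3.4 4.7
  endloop
 endfacet
 facet normal -0.551 0.465 -0.693
  outer loop
   vertex 1.6 4.0 1.7
   vertex 3.7 4.7 0.5
   vertex 0.5 2.4 1.5
  endloop
 endfacet
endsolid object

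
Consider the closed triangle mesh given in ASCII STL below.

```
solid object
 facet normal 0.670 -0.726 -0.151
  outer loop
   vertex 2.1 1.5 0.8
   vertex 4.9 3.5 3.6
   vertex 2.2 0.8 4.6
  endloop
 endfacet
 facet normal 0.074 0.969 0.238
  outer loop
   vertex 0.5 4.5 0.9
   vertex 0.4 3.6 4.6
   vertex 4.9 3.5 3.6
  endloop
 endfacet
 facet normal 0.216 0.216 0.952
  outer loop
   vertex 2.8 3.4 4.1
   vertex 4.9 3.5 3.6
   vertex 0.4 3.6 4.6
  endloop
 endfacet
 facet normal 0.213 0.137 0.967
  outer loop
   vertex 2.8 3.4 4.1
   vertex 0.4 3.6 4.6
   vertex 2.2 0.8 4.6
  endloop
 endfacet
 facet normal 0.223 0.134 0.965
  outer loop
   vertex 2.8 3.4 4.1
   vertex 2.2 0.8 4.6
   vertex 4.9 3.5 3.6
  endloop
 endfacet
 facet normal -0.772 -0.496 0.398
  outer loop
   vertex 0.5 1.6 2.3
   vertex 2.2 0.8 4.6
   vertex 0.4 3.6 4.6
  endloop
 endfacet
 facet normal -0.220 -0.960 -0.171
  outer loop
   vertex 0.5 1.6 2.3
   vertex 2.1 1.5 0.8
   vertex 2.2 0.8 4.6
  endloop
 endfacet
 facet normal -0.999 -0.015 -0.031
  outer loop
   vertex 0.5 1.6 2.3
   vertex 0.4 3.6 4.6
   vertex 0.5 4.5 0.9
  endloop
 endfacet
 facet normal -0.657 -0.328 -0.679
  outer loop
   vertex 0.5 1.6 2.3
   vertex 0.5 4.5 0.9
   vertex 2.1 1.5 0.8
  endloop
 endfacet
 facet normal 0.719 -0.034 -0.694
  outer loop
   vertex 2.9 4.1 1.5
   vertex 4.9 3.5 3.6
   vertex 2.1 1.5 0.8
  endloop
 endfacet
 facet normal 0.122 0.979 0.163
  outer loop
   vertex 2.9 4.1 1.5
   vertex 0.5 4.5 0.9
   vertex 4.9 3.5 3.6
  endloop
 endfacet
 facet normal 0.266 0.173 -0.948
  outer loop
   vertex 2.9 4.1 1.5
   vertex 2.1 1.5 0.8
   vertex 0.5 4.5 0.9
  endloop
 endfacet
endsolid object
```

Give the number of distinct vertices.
8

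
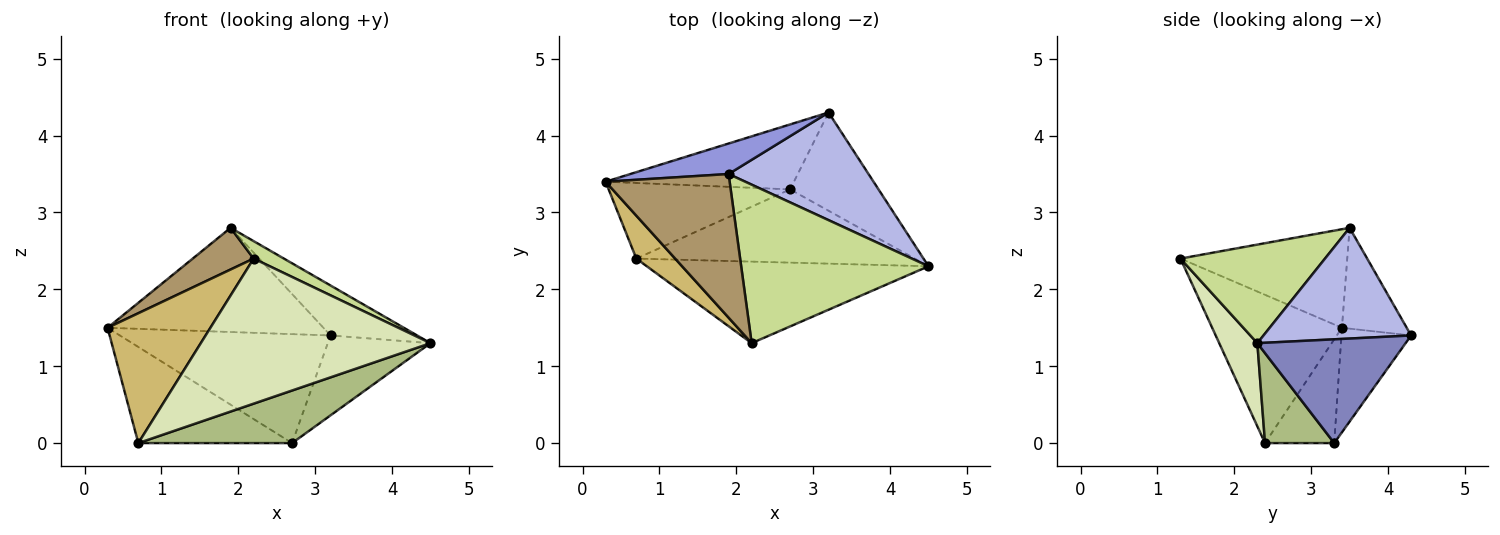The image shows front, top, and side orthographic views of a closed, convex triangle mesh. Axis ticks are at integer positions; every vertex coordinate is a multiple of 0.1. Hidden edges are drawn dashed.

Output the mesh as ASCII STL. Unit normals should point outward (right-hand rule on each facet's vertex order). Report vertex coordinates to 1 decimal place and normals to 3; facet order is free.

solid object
 facet normal -0.273 0.826 -0.493
  outer loop
   vertex 2.7 3.3 0.0
   vertex 0.3 3.4 1.5
   vertex 3.2 4.3 1.4
  endloop
 endfacet
 facet normal 0.673 0.466 -0.574
  outer loop
   vertex 2.7 3.3 0.0
   vertex 3.2 4.3 1.4
   vertex 4.5 2.3 1.3
  endloop
 endfacet
 facet normal -0.277 0.922 0.270
  outer loop
   vertex 1.9 3.5 2.8
   vertex 3.2 4.3 1.4
   vertex 0.3 3.4 1.5
  endloop
 endfacet
 facet normal 0.583 0.342 0.737
  outer loop
   vertex 1.9 3.5 2.8
   vertex 4.5 2.3 1.3
   vertex 3.2 4.3 1.4
  endloop
 endfacet
 facet normal -0.333 0.741 -0.583
  outer loop
   vertex 0.7 2.4 0.0
   vertex 0.3 3.4 1.5
   vertex 2.7 3.3 0.0
  endloop
 endfacet
 facet normal 0.254 -0.564 -0.786
  outer loop
   vertex 0.7 2.4 0.0
   vertex 2.7 3.3 0.0
   vertex 4.5 2.3 1.3
  endloop
 endfacet
 facet normal 0.463 -0.097 0.881
  outer loop
   vertex 2.2 1.3 2.4
   vertex 4.5 2.3 1.3
   vertex 1.9 3.5 2.8
  endloop
 endfacet
 facet normal 0.143 -0.863 -0.485
  outer loop
   vertex 2.2 1.3 2.4
   vertex 0.7 2.4 0.0
   vertex 4.5 2.3 1.3
  endloop
 endfacet
 facet normal -0.607 -0.222 0.764
  outer loop
   vertex 2.2 1.3 2.4
   vertex 1.9 3.5 2.8
   vertex 0.3 3.4 1.5
  endloop
 endfacet
 facet normal -0.768 -0.608 0.201
  outer loop
   vertex 2.2 1.3 2.4
   vertex 0.3 3.4 1.5
   vertex 0.7 2.4 0.0
  endloop
 endfacet
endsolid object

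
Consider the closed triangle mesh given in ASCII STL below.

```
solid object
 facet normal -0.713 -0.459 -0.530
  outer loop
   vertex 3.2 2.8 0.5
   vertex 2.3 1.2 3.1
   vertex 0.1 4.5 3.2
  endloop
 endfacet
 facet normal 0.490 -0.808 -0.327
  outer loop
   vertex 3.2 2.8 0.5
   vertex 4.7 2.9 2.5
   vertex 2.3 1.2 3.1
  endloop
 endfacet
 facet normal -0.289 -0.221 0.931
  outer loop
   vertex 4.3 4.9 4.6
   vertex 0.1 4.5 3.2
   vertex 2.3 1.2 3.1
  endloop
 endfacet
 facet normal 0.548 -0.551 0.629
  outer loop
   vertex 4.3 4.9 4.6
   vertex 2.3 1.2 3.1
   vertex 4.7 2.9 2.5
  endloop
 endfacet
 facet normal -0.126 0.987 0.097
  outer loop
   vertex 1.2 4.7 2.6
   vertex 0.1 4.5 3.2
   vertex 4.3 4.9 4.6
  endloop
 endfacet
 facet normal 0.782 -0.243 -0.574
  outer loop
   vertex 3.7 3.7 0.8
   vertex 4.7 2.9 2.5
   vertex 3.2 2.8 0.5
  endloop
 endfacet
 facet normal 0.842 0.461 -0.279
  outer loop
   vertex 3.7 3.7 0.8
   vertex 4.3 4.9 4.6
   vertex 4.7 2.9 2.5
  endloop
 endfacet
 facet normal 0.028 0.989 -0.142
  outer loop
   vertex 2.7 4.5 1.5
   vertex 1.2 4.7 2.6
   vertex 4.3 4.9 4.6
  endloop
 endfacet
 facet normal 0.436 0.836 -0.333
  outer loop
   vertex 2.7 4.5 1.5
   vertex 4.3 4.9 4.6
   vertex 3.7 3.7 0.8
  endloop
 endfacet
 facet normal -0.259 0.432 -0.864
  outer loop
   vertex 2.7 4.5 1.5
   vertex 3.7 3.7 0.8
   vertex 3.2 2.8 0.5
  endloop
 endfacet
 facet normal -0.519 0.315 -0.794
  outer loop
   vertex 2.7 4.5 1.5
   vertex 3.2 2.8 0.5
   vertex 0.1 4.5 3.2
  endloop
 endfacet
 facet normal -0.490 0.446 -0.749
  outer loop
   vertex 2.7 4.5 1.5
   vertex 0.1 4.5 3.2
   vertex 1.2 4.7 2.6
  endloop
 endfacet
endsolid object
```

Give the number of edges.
18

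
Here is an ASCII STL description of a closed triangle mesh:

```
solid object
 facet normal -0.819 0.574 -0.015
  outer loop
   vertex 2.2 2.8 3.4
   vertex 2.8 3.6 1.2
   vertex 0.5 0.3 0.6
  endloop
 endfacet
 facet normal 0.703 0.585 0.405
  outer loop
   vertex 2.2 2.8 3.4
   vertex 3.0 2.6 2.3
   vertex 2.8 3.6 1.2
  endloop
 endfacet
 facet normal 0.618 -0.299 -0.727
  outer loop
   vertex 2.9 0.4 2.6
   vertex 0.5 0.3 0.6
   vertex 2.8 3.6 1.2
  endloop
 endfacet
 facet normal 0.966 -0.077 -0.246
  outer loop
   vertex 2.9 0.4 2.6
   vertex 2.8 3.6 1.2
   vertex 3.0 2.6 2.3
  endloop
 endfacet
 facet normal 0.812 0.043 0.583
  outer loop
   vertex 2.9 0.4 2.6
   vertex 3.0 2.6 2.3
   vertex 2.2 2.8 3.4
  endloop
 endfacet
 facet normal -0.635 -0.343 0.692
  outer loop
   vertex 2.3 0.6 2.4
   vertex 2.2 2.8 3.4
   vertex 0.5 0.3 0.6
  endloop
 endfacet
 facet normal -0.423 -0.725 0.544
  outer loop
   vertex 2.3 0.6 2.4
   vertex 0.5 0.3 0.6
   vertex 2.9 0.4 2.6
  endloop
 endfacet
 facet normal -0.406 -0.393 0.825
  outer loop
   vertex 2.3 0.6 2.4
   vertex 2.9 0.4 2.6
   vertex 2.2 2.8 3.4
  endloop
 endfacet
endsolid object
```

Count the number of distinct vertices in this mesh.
6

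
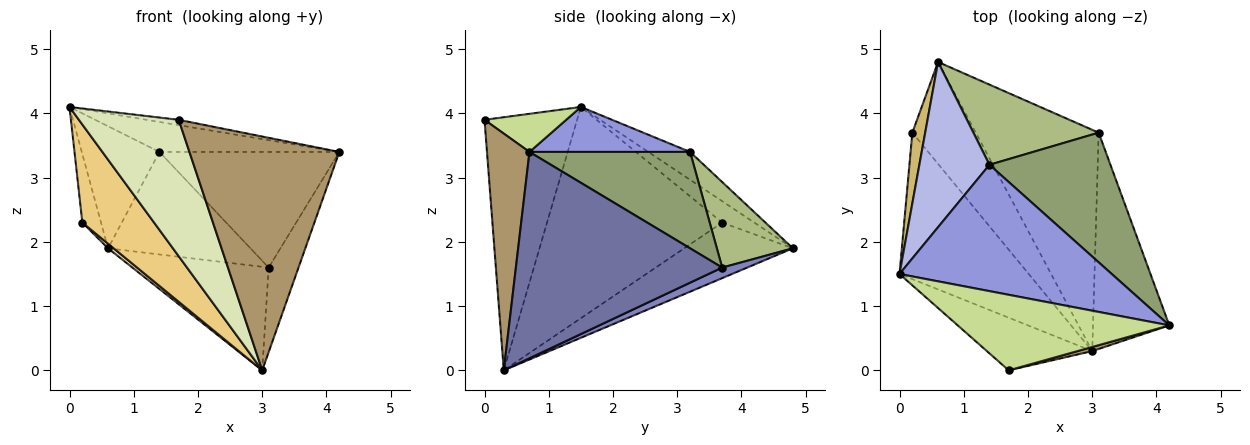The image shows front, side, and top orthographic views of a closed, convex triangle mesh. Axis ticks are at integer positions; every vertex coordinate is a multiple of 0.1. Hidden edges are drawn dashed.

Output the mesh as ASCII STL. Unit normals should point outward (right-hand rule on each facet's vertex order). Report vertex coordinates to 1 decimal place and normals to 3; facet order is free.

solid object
 facet normal 0.929 0.134 -0.344
  outer loop
   vertex 3.1 3.7 1.6
   vertex 4.2 0.7 3.4
   vertex 3.0 0.3 0.0
  endloop
 endfacet
 facet normal 0.078 0.423 -0.903
  outer loop
   vertex 3.1 3.7 1.6
   vertex 3.0 0.3 0.0
   vertex 0.6 4.8 1.9
  endloop
 endfacet
 facet normal 0.202 0.226 0.953
  outer loop
   vertex 1.4 3.2 3.4
   vertex 0.0 1.5 4.1
   vertex 4.2 0.7 3.4
  endloop
 endfacet
 facet normal -0.304 0.566 0.766
  outer loop
   vertex 1.4 3.2 3.4
   vertex 0.6 4.8 1.9
   vertex 0.0 1.5 4.1
  endloop
 endfacet
 facet normal 0.511 0.572 0.641
  outer loop
   vertex 1.4 3.2 3.4
   vertex 4.2 0.7 3.4
   vertex 3.1 3.7 1.6
  endloop
 endfacet
 facet normal 0.388 0.726 0.568
  outer loop
   vertex 1.4 3.2 3.4
   vertex 3.1 3.7 1.6
   vertex 0.6 4.8 1.9
  endloop
 endfacet
 facet normal 0.177 0.070 0.982
  outer loop
   vertex 1.7 0.0 3.9
   vertex 4.2 0.7 3.4
   vertex 0.0 1.5 4.1
  endloop
 endfacet
 facet normal -0.654 -0.705 -0.272
  outer loop
   vertex 1.7 0.0 3.9
   vertex 0.0 1.5 4.1
   vertex 3.0 0.3 0.0
  endloop
 endfacet
 facet normal 0.273 -0.962 0.017
  outer loop
   vertex 1.7 0.0 3.9
   vertex 3.0 0.3 0.0
   vertex 4.2 0.7 3.4
  endloop
 endfacet
 facet normal -0.767 0.446 0.460
  outer loop
   vertex 0.2 3.7 2.3
   vertex 0.0 1.5 4.1
   vertex 0.6 4.8 1.9
  endloop
 endfacet
 facet normal -0.805 -0.330 -0.493
  outer loop
   vertex 0.2 3.7 2.3
   vertex 3.0 0.3 0.0
   vertex 0.0 1.5 4.1
  endloop
 endfacet
 facet normal -0.659 -0.034 -0.752
  outer loop
   vertex 0.2 3.7 2.3
   vertex 0.6 4.8 1.9
   vertex 3.0 0.3 0.0
  endloop
 endfacet
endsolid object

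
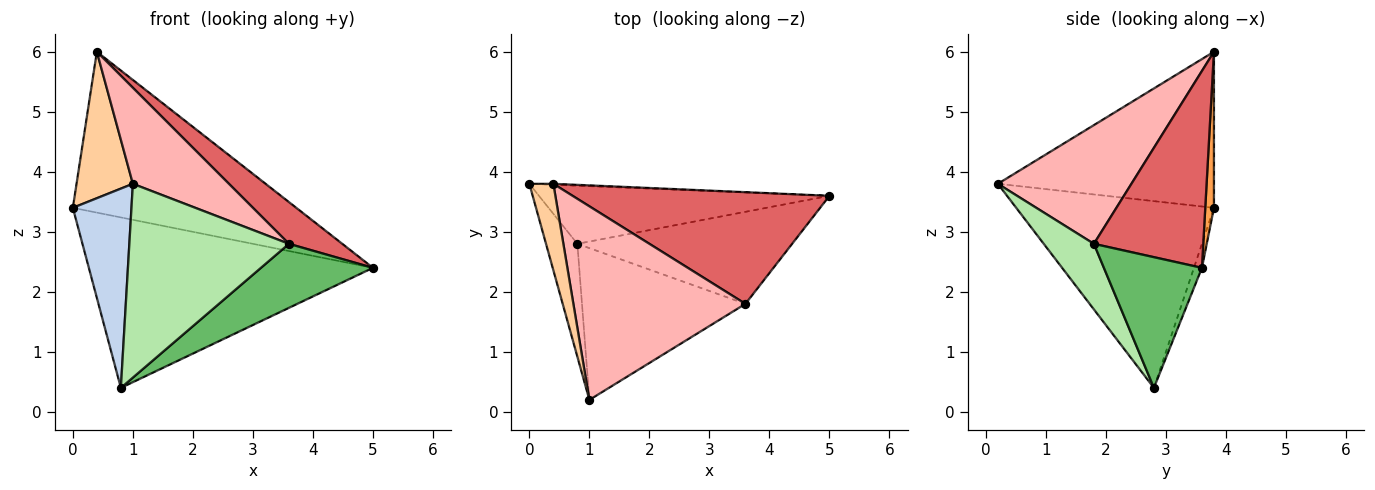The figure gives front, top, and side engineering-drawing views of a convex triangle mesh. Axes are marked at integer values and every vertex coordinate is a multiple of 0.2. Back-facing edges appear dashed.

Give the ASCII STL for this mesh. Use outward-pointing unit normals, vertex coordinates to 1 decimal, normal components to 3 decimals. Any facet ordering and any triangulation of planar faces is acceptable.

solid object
 facet normal -0.027 0.946 -0.323
  outer loop
   vertex 0.8 2.8 0.4
   vertex 0.0 3.8 3.4
   vertex 5.0 3.6 2.4
  endloop
 endfacet
 facet normal -0.947 -0.281 -0.159
  outer loop
   vertex 0.8 2.8 0.4
   vertex 1.0 0.2 3.8
   vertex 0.0 3.8 3.4
  endloop
 endfacet
 facet normal 0.039 0.999 -0.006
  outer loop
   vertex 0.4 3.8 6.0
   vertex 5.0 3.6 2.4
   vertex 0.0 3.8 3.4
  endloop
 endfacet
 facet normal -0.957 -0.250 0.147
  outer loop
   vertex 0.4 3.8 6.0
   vertex 0.0 3.8 3.4
   vertex 1.0 0.2 3.8
  endloop
 endfacet
 facet normal 0.447 -0.511 -0.734
  outer loop
   vertex 3.6 1.8 2.8
   vertex 0.8 2.8 0.4
   vertex 5.0 3.6 2.4
  endloop
 endfacet
 facet normal 0.240 -0.764 -0.599
  outer loop
   vertex 3.6 1.8 2.8
   vertex 1.0 0.2 3.8
   vertex 0.8 2.8 0.4
  endloop
 endfacet
 facet normal 0.583 -0.284 0.761
  outer loop
   vertex 3.6 1.8 2.8
   vertex 5.0 3.6 2.4
   vertex 0.4 3.8 6.0
  endloop
 endfacet
 facet normal 0.526 -0.378 0.762
  outer loop
   vertex 3.6 1.8 2.8
   vertex 0.4 3.8 6.0
   vertex 1.0 0.2 3.8
  endloop
 endfacet
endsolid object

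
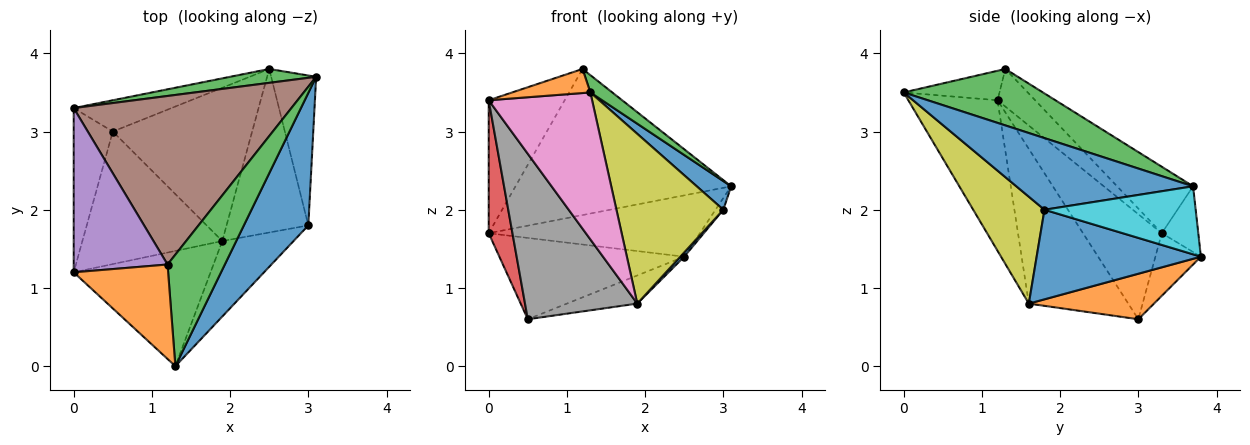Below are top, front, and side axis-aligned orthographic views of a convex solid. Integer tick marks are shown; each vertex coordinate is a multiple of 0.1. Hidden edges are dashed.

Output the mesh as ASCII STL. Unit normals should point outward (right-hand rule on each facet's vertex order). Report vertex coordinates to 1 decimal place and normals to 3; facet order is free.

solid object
 facet normal 0.736 -0.143 0.662
  outer loop
   vertex 3.0 1.8 2.0
   vertex 3.1 3.7 2.3
   vertex 1.3 0.0 3.5
  endloop
 endfacet
 facet normal -0.289 -0.236 0.928
  outer loop
   vertex 1.2 1.3 3.8
   vertex 0.0 1.2 3.4
   vertex 1.3 0.0 3.5
  endloop
 endfacet
 facet normal 0.698 -0.110 0.708
  outer loop
   vertex 1.2 1.3 3.8
   vertex 1.3 0.0 3.5
   vertex 3.1 3.7 2.3
  endloop
 endfacet
 facet normal -0.902 -0.272 -0.336
  outer loop
   vertex 0.0 3.3 1.7
   vertex 0.5 3.0 0.6
   vertex 0.0 1.2 3.4
  endloop
 endfacet
 facet normal -0.297 0.601 0.742
  outer loop
   vertex 0.0 3.3 1.7
   vertex 0.0 1.2 3.4
   vertex 1.2 1.3 3.8
  endloop
 endfacet
 facet normal -0.225 0.638 0.736
  outer loop
   vertex 0.0 3.3 1.7
   vertex 1.2 1.3 3.8
   vertex 3.1 3.7 2.3
  endloop
 endfacet
 facet normal -0.562 -0.651 -0.511
  outer loop
   vertex 1.9 1.6 0.8
   vertex 1.3 0.0 3.5
   vertex 0.0 1.2 3.4
  endloop
 endfacet
 facet normal -0.569 -0.642 -0.514
  outer loop
   vertex 1.9 1.6 0.8
   vertex 0.0 1.2 3.4
   vertex 0.5 3.0 0.6
  endloop
 endfacet
 facet normal 0.520 -0.780 -0.347
  outer loop
   vertex 1.9 1.6 0.8
   vertex 3.0 1.8 2.0
   vertex 1.3 0.0 3.5
  endloop
 endfacet
 facet normal 0.833 0.043 -0.551
  outer loop
   vertex 2.5 3.8 1.4
   vertex 3.1 3.7 2.3
   vertex 3.0 1.8 2.0
  endloop
 endfacet
 facet normal 0.738 -0.018 -0.674
  outer loop
   vertex 2.5 3.8 1.4
   vertex 3.0 1.8 2.0
   vertex 1.9 1.6 0.8
  endloop
 endfacet
 facet normal 0.306 0.172 -0.936
  outer loop
   vertex 2.5 3.8 1.4
   vertex 1.9 1.6 0.8
   vertex 0.5 3.0 0.6
  endloop
 endfacet
 facet normal -0.166 0.962 0.218
  outer loop
   vertex 2.5 3.8 1.4
   vertex 0.0 3.3 1.7
   vertex 3.1 3.7 2.3
  endloop
 endfacet
 facet normal -0.224 0.910 -0.350
  outer loop
   vertex 2.5 3.8 1.4
   vertex 0.5 3.0 0.6
   vertex 0.0 3.3 1.7
  endloop
 endfacet
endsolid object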